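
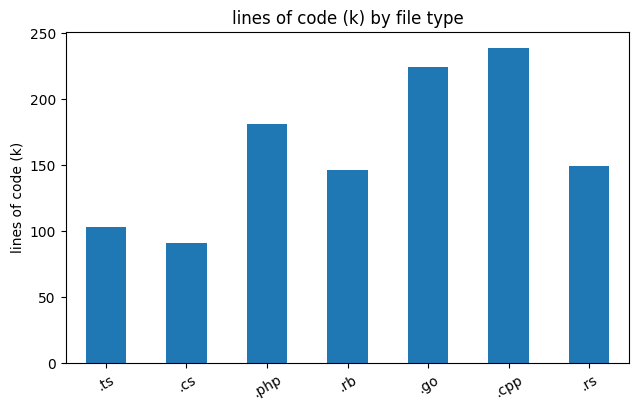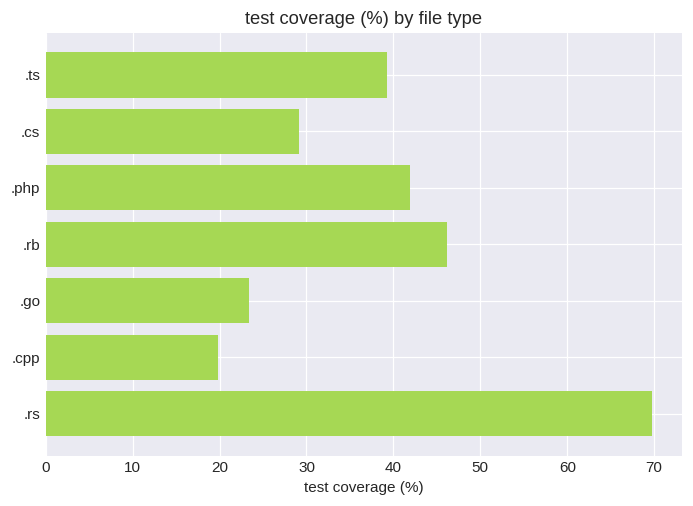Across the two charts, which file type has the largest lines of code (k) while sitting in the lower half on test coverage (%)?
.cpp

Chart 2 median test coverage (%) ≈ 40; below-median file types: .cs, .go, .cpp. Among those, .cpp has the highest lines of code (k) (≈ 250).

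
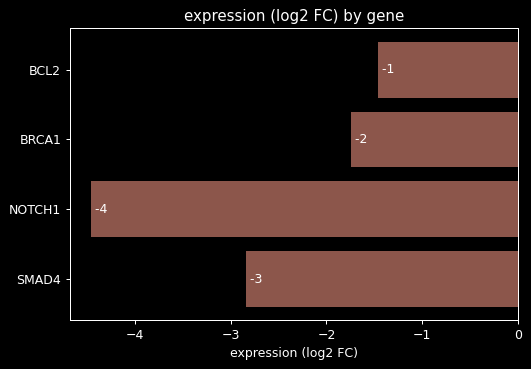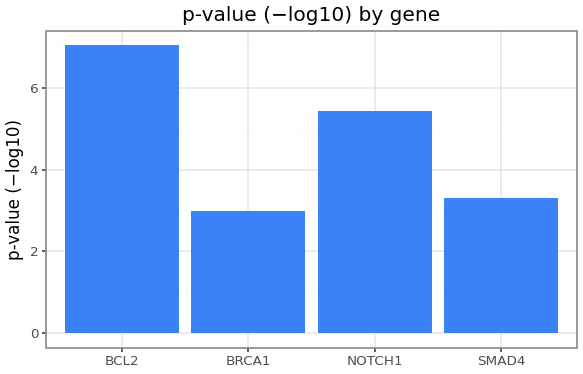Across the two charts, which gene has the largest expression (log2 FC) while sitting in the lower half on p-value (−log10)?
Chart 2 median p-value (−log10) ≈ 4; below-median genes: BRCA1, SMAD4. Among those, BRCA1 has the highest expression (log2 FC) (≈ -2).

BRCA1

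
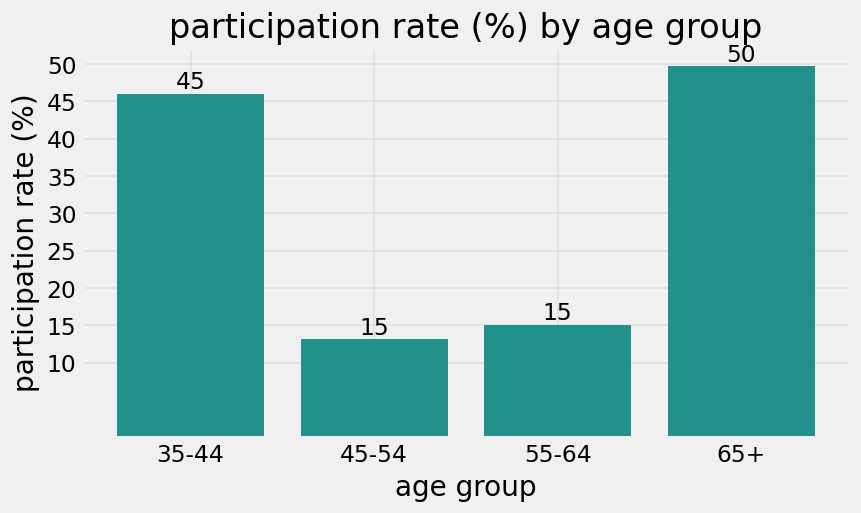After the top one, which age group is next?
35-44

Top 3: 65+ ≈ 50, 35-44 ≈ 45, 55-64 ≈ 15.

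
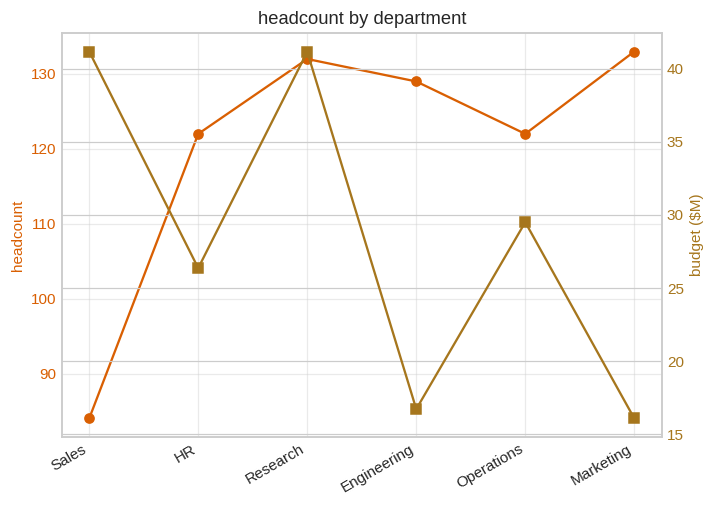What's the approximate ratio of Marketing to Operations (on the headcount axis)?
Marketing ≈ 135, Operations ≈ 120; 135/120 ≈ 1.12.

≈ 1.12×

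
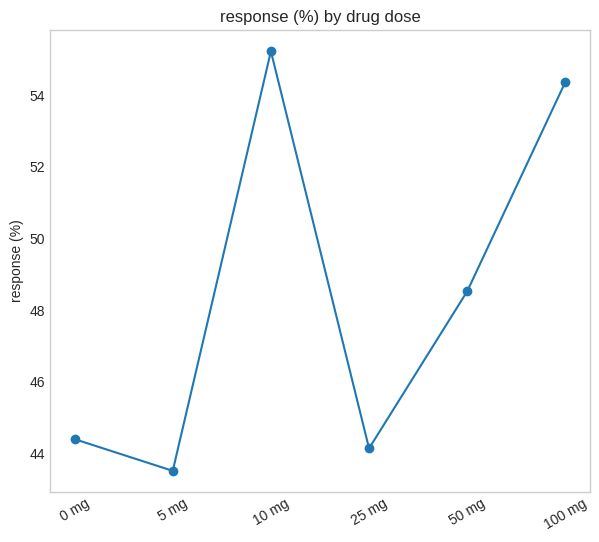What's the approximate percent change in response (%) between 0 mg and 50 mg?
≈ +11.4%

0 mg ≈ 44, 50 mg ≈ 49; (49 − 44) / 44 ≈ +11.4%.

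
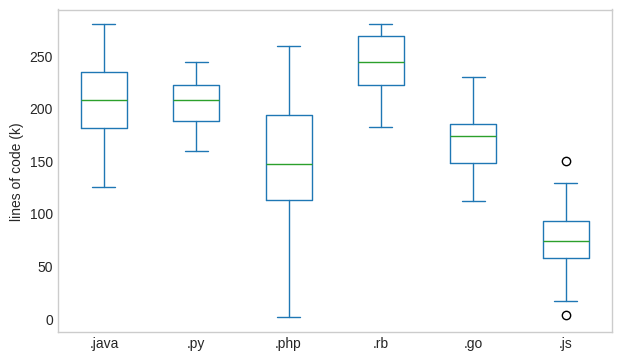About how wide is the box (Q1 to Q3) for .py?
≈ 40

Q3 ≈ 220, Q1 ≈ 180; IQR ≈ 40.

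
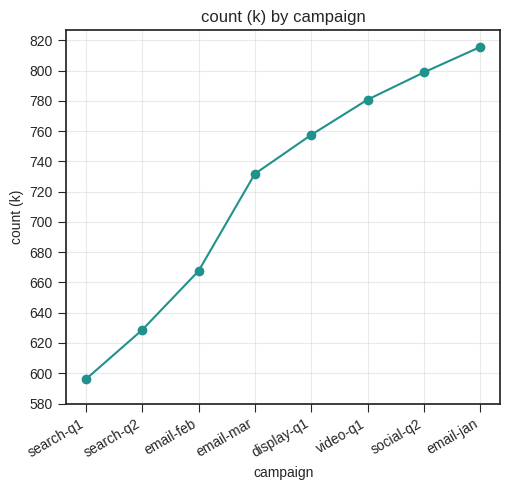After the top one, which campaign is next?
social-q2

Top 3: email-jan ≈ 820, social-q2 ≈ 800, video-q1 ≈ 780.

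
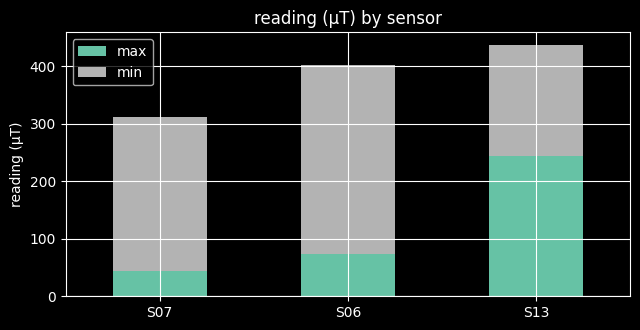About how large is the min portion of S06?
≈ 350

min top ≈ 400, bottom ≈ 50; segment ≈ 350.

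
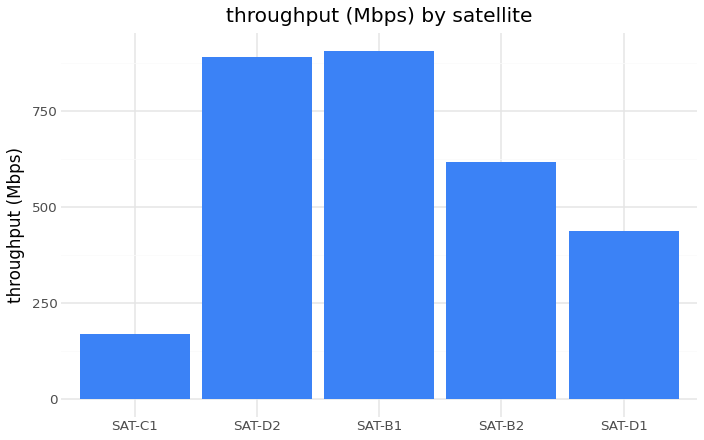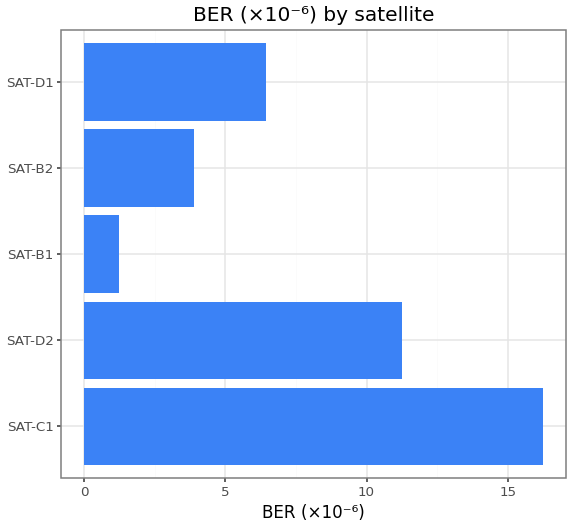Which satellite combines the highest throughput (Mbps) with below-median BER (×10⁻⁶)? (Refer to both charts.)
SAT-B1

Chart 2 median BER (×10⁻⁶) ≈ 6; below-median satellites: SAT-B1, SAT-B2. Among those, SAT-B1 has the highest throughput (Mbps) (≈ 900).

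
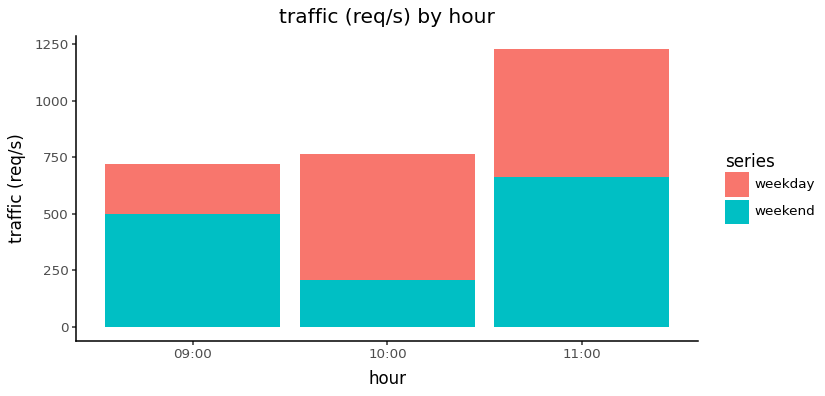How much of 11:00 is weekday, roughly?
weekday top ≈ 1200, bottom ≈ 600; segment ≈ 600.

≈ 600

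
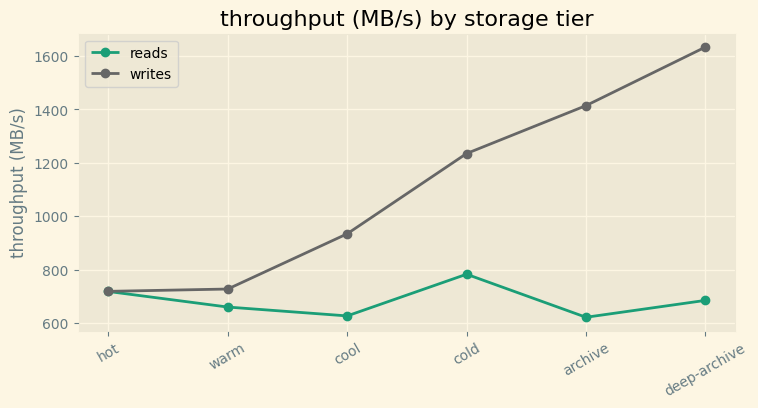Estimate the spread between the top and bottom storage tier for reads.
≈ 200

Max cold ≈ 800, min archive ≈ 600; range ≈ 200.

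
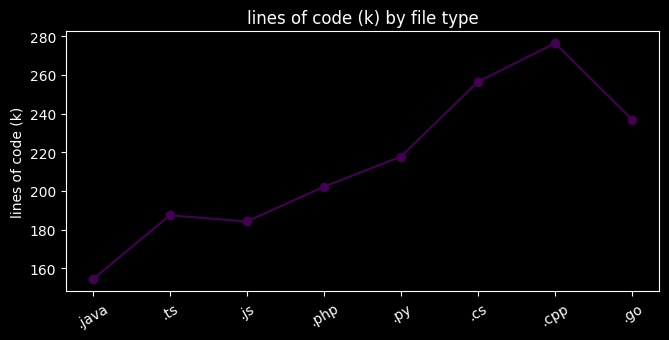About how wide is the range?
Max .cpp ≈ 280, min .java ≈ 160; range ≈ 120.

≈ 120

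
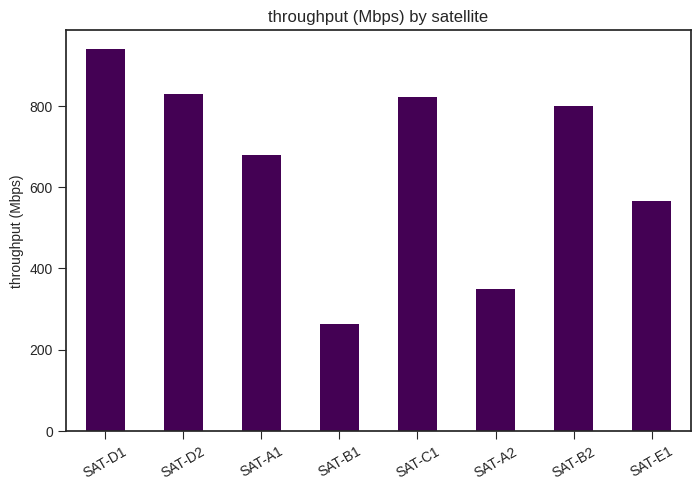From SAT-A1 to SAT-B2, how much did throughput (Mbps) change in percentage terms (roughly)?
≈ +14.3%

SAT-A1 ≈ 700, SAT-B2 ≈ 800; (800 − 700) / 700 ≈ +14.3%.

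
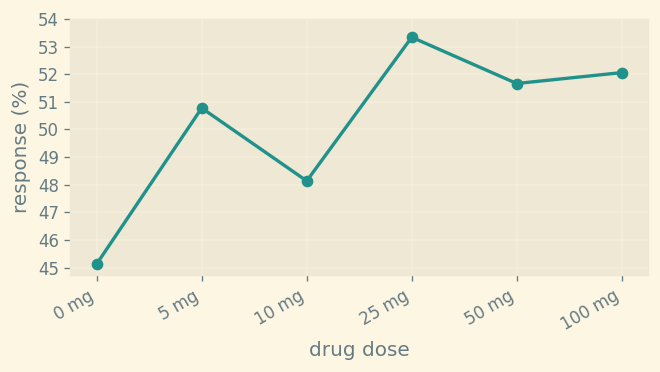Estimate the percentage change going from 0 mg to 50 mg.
0 mg ≈ 45, 50 mg ≈ 52; (52 − 45) / 45 ≈ +15.6%.

≈ +15.6%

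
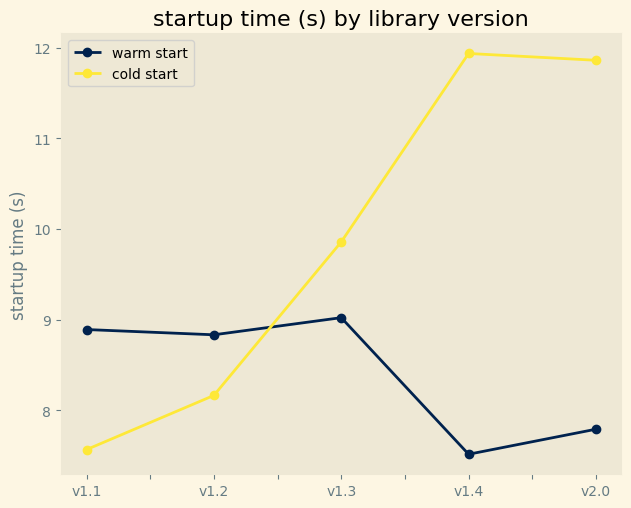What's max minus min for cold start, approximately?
Max v1.4 ≈ 12.0, min v1.1 ≈ 7.5; range ≈ 4.5.

≈ 4.5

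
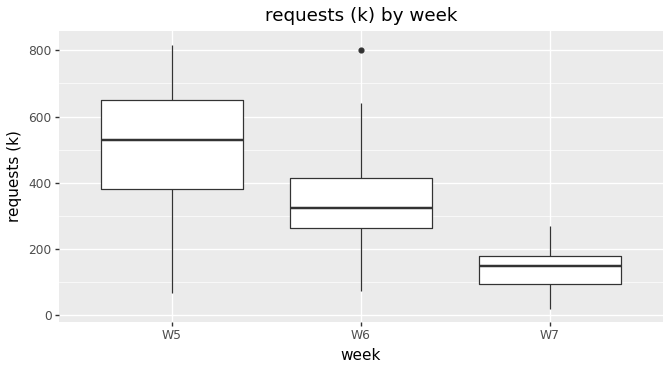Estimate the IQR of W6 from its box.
≈ 150

Q3 ≈ 400, Q1 ≈ 250; IQR ≈ 150.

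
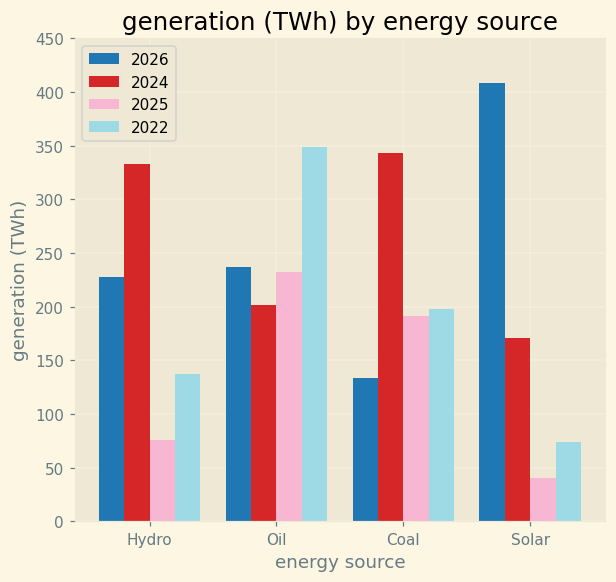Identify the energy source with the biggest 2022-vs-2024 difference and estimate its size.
Hydro, ≈ 200 TWh

Hydro: 2022 ≈ 150, 2024 ≈ 350 → gap ≈ 200. Next-largest (Oil) is only ≈ 150.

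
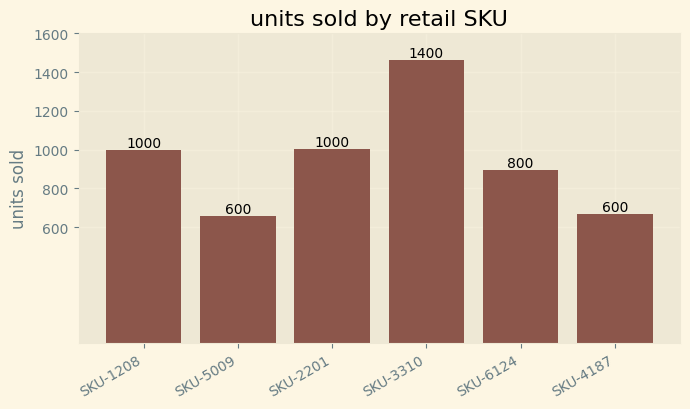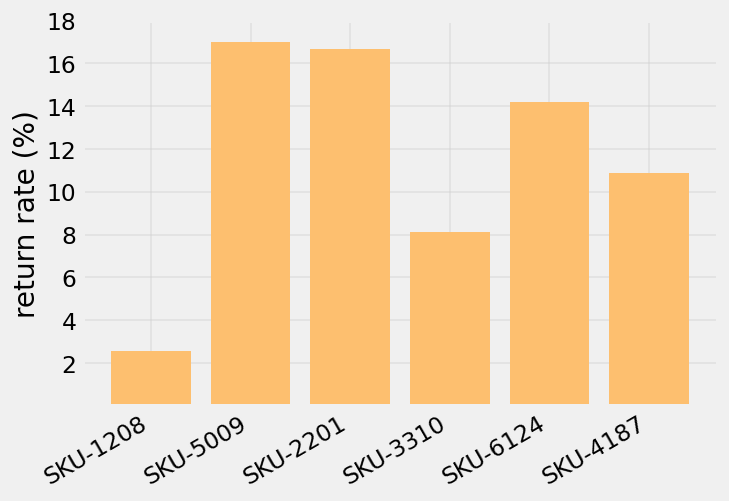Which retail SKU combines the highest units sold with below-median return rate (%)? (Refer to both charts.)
Chart 2 median return rate (%) ≈ 12; below-median retail SKUs: SKU-1208, SKU-3310, SKU-4187. Among those, SKU-3310 has the highest units sold (≈ 1400).

SKU-3310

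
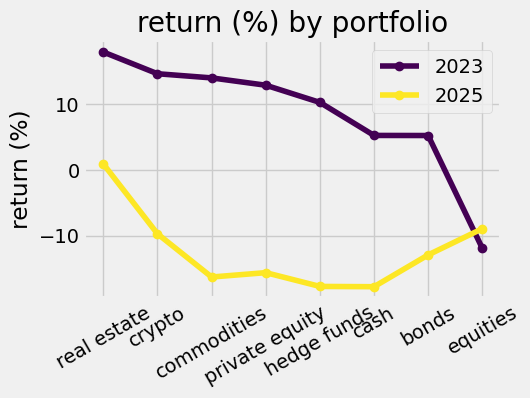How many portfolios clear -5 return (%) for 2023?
Above -5: real estate, crypto, commodities, private equity, hedge funds, cash, bonds.

7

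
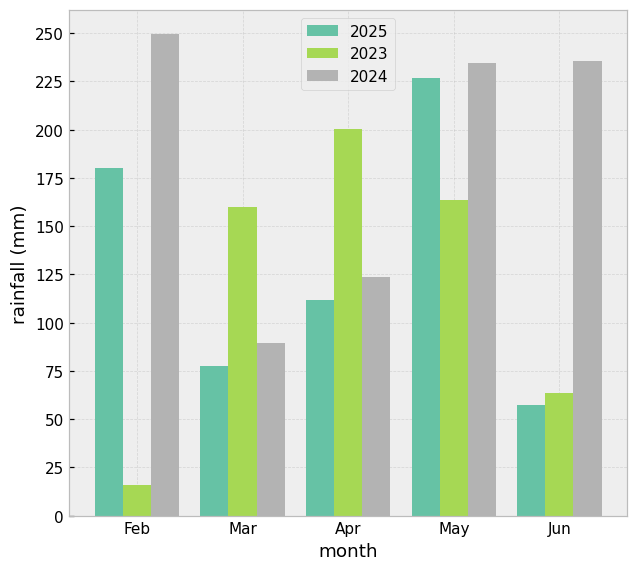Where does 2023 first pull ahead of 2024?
Feb: 2023 ≈ 25 vs 2024 ≈ 250 (not yet); Mar: 2023 ≈ 150 vs 2024 ≈ 100 (first crossover).

Mar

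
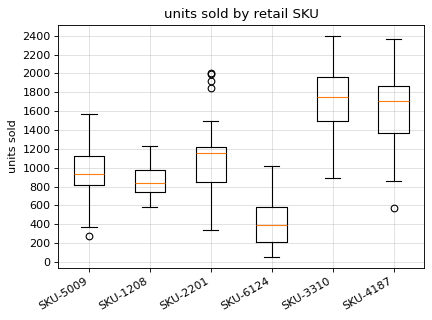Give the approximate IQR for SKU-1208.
Q3 ≈ 1000, Q1 ≈ 800; IQR ≈ 200.

≈ 200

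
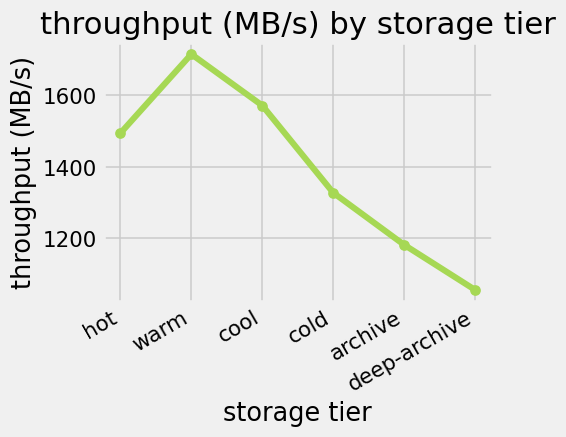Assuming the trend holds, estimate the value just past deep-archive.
≈ 1000

Last three: 1300, 1200, 1100 → slope ≈ -100/step → next ≈ 1000.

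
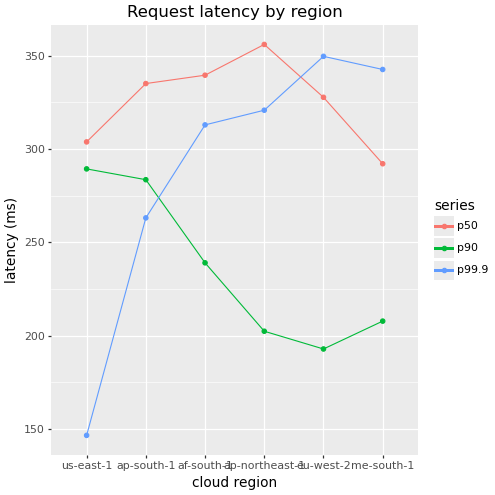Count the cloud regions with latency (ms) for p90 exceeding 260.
2

Above 260: us-east-1, ap-south-1.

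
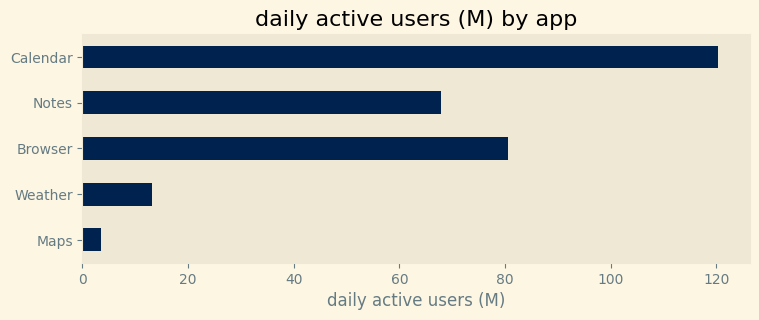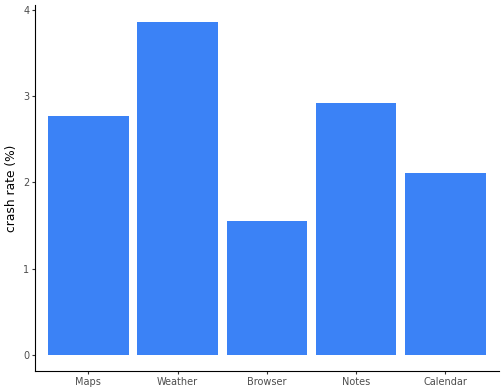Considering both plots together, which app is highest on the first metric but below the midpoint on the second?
Calendar

Chart 2 median crash rate (%) ≈ 3; below-median apps: Browser, Calendar. Among those, Calendar has the highest daily active users (M) (≈ 120).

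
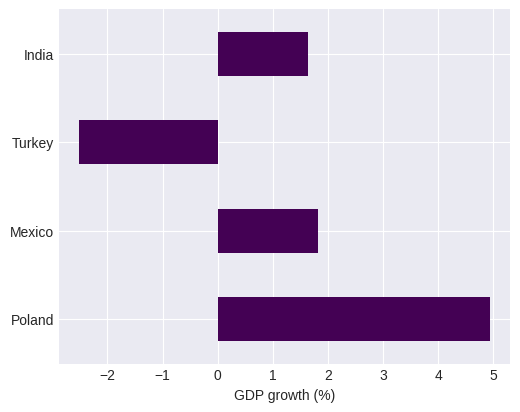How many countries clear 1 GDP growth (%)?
Above 1: Poland, Mexico, India.

3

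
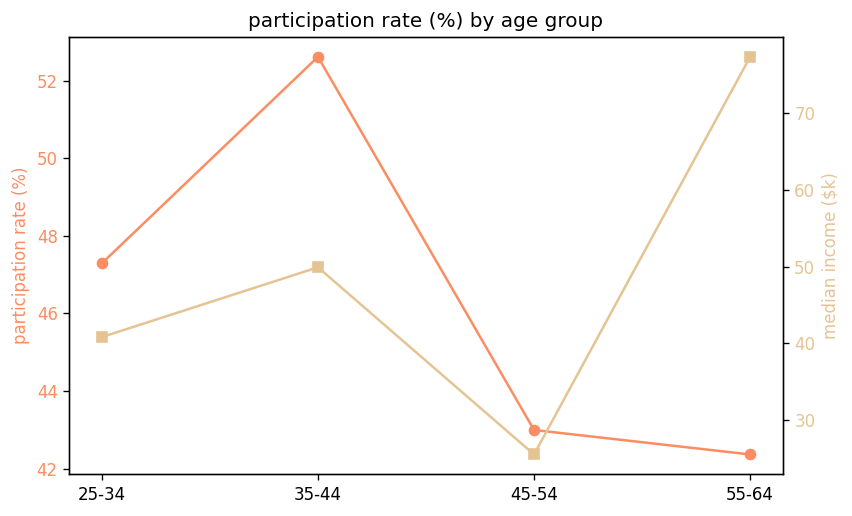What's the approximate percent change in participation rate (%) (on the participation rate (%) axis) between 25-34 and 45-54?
≈ -8.5%

25-34 ≈ 47, 45-54 ≈ 43; (43 − 47) / 47 ≈ -8.5%.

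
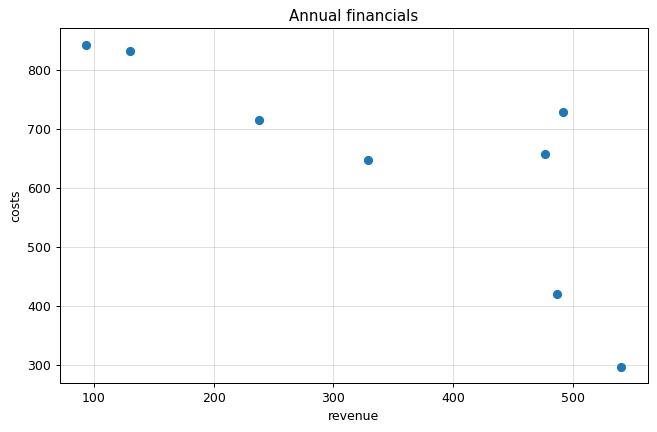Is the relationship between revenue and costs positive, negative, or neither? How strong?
Points are negatively correlated; strong (|r| ≈ 0.8).

negative, strong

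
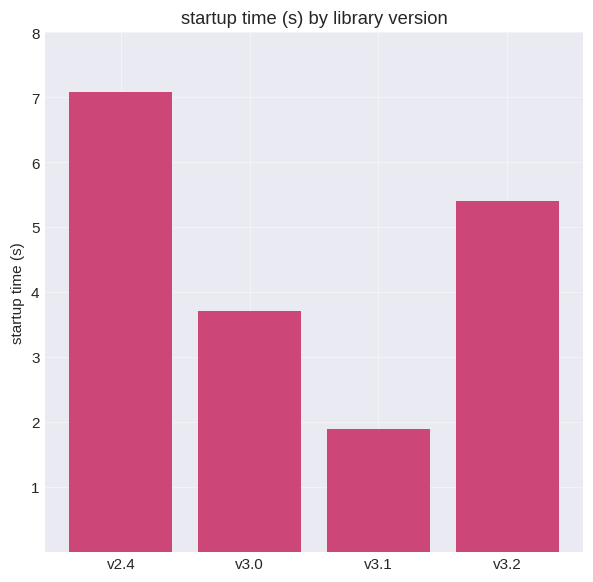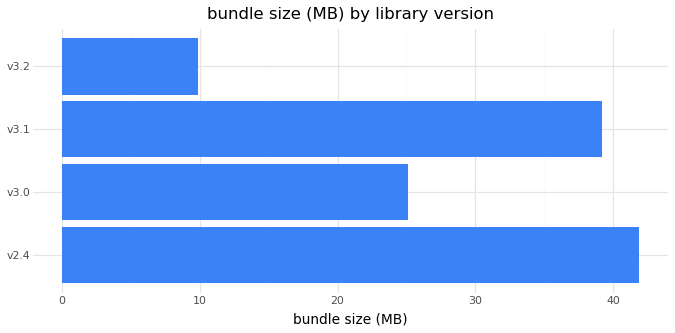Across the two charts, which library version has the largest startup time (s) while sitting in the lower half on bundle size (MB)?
v3.2

Chart 2 median bundle size (MB) ≈ 30; below-median library versions: v3.0, v3.2. Among those, v3.2 has the highest startup time (s) (≈ 5).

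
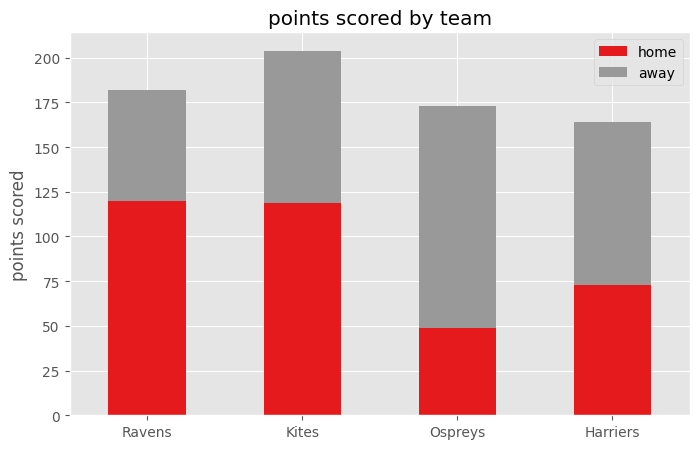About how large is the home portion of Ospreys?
≈ 40

home top ≈ 40, bottom ≈ 0; segment ≈ 40.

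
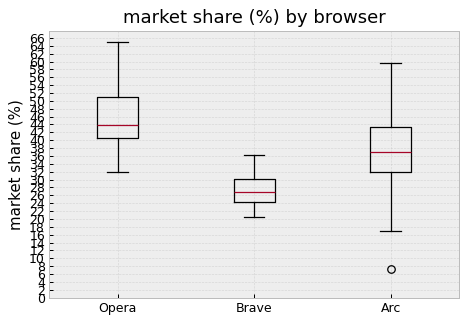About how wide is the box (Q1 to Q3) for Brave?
≈ 6

Q3 ≈ 30, Q1 ≈ 24; IQR ≈ 6.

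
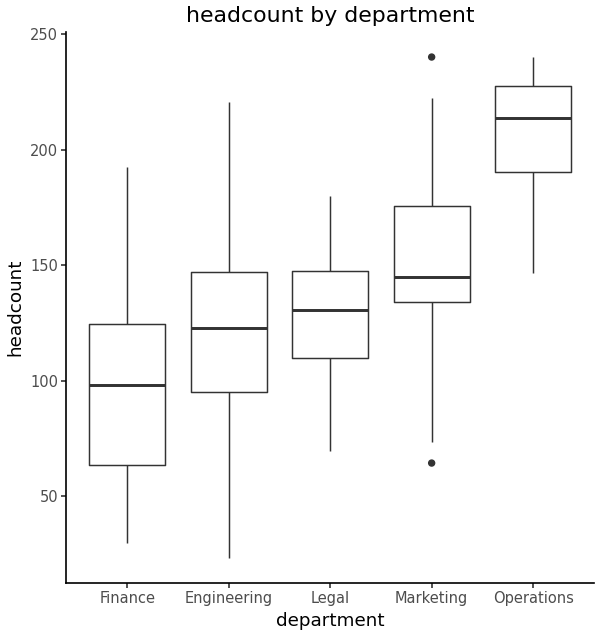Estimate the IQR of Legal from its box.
Q3 ≈ 150, Q1 ≈ 110; IQR ≈ 40.

≈ 40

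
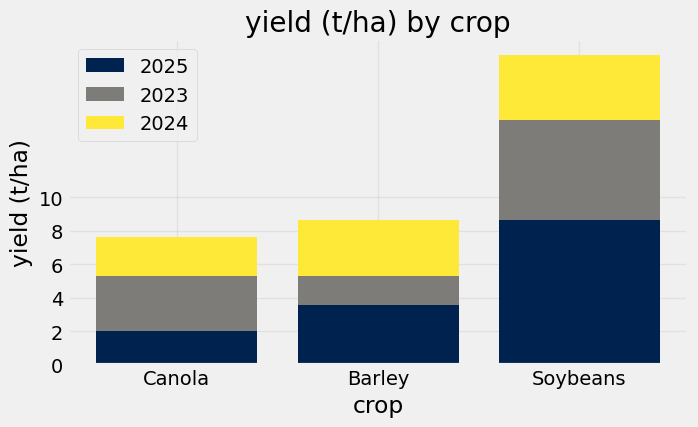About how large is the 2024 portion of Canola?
≈ 2

2024 top ≈ 8, bottom ≈ 6; segment ≈ 2.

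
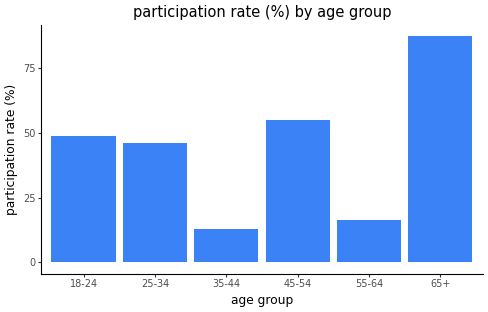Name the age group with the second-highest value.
45-54

Top 3: 65+ ≈ 90, 45-54 ≈ 60, 18-24 ≈ 50.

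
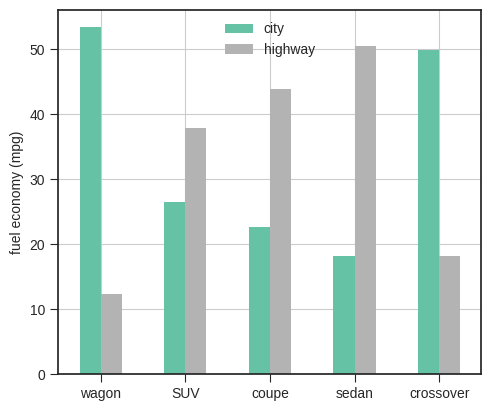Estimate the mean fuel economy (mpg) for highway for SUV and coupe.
(40 + 45) / 2 ≈ 42.

≈ 42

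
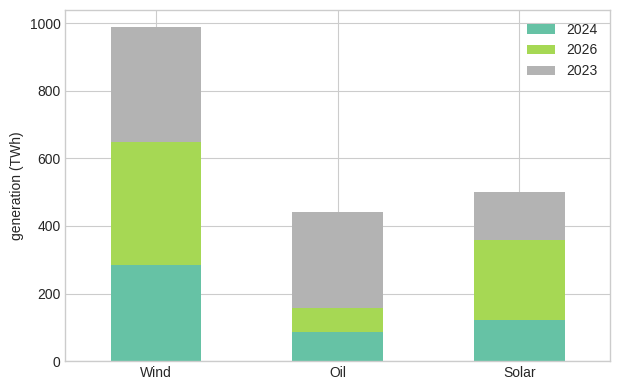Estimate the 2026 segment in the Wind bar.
2026 top ≈ 600, bottom ≈ 300; segment ≈ 300.

≈ 300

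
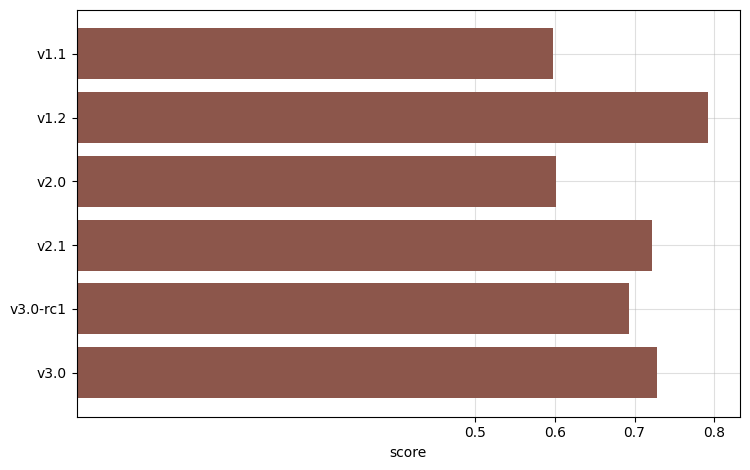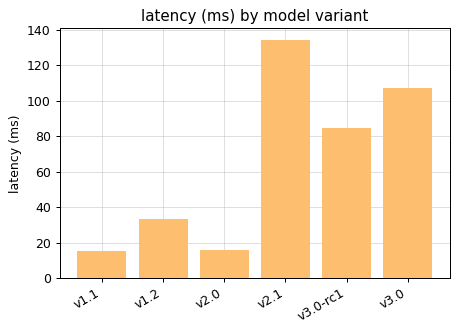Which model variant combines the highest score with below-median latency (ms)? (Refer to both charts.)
v1.2

Chart 2 median latency (ms) ≈ 60; below-median model variants: v1.1, v1.2, v2.0. Among those, v1.2 has the highest score (≈ 0.8).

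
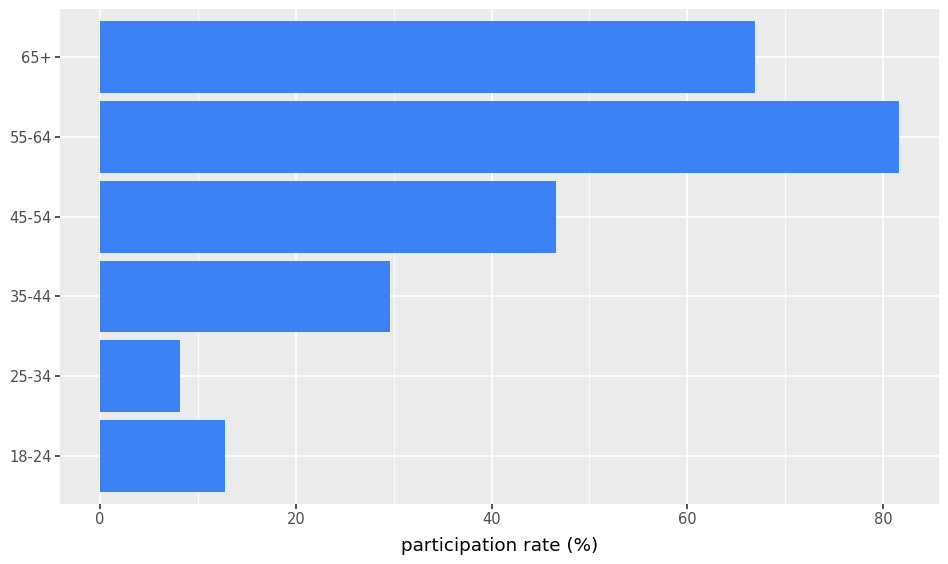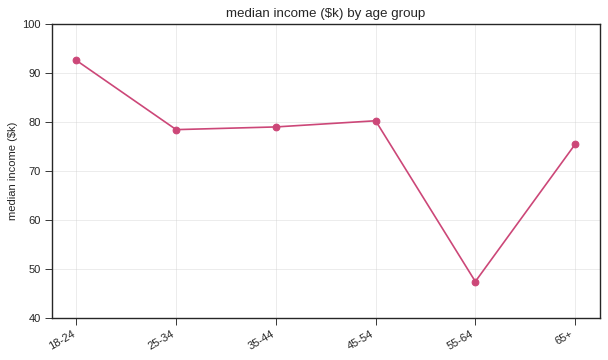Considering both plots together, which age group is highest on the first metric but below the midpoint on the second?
Chart 2 median median income ($k) ≈ 80; below-median age groups: 25-34, 55-64, 65+. Among those, 55-64 has the highest participation rate (%) (≈ 80).

55-64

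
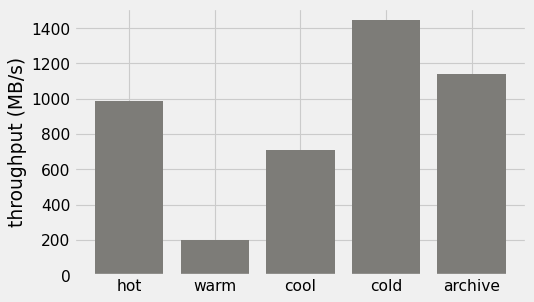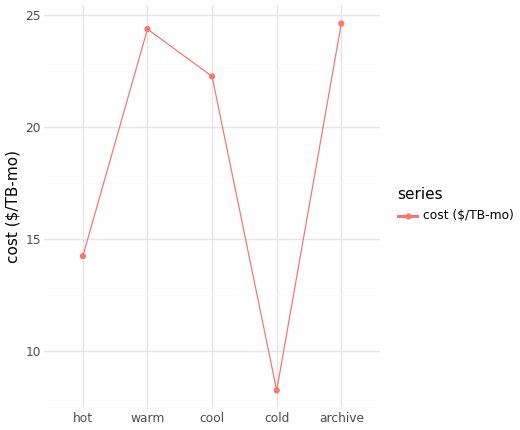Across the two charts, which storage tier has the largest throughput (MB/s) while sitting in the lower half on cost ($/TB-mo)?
Chart 2 median cost ($/TB-mo) ≈ 20; below-median storage tiers: hot, cold. Among those, cold has the highest throughput (MB/s) (≈ 1400).

cold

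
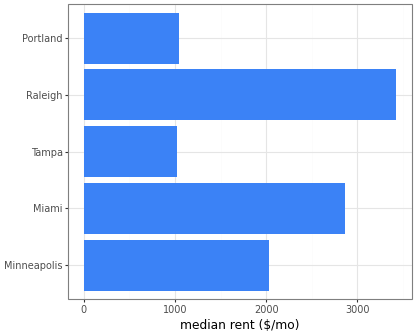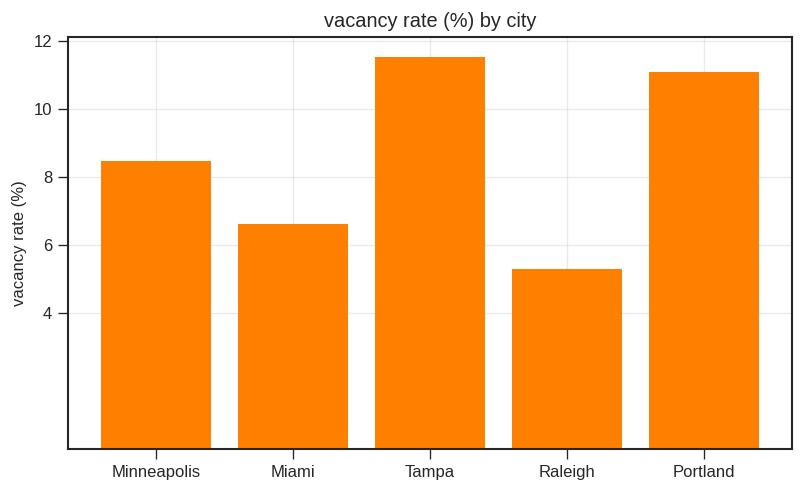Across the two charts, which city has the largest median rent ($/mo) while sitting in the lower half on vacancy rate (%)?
Chart 2 median vacancy rate (%) ≈ 8; below-median cities: Miami, Raleigh. Among those, Raleigh has the highest median rent ($/mo) (≈ 3500).

Raleigh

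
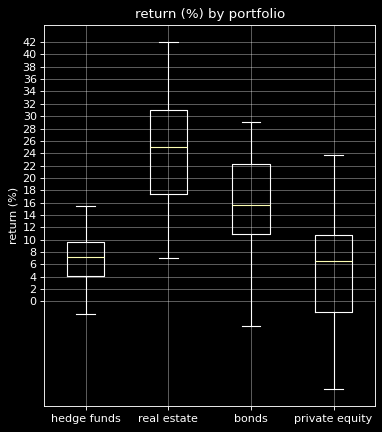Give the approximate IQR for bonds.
Q3 ≈ 22, Q1 ≈ 10; IQR ≈ 12.

≈ 12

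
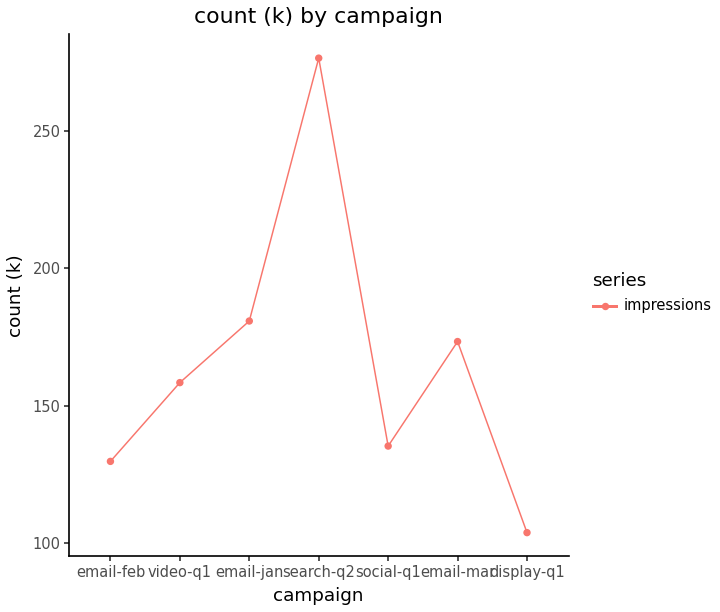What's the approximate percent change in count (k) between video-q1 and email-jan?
≈ +12.5%

video-q1 ≈ 160, email-jan ≈ 180; (180 − 160) / 160 ≈ +12.5%.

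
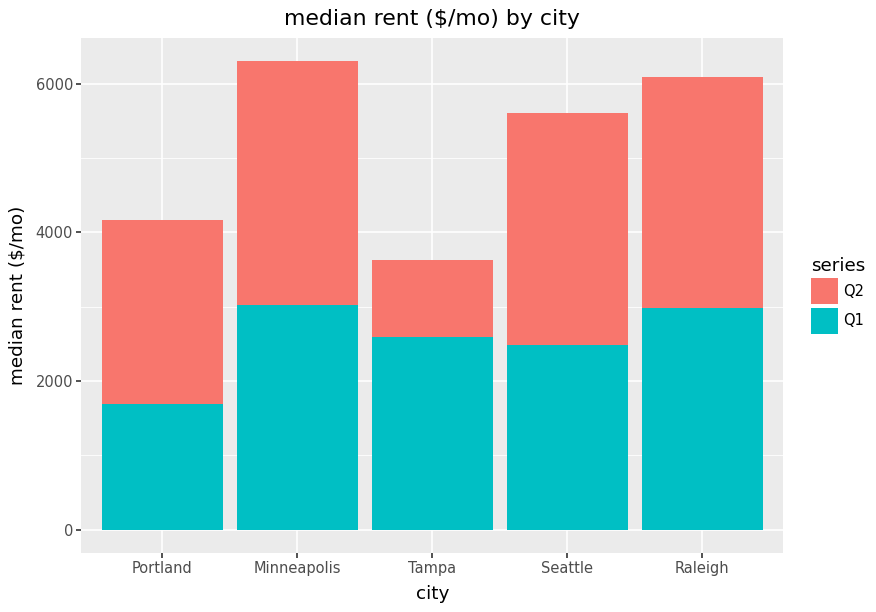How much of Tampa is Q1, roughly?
≈ 3000

Q1 top ≈ 3000, bottom ≈ 0; segment ≈ 3000.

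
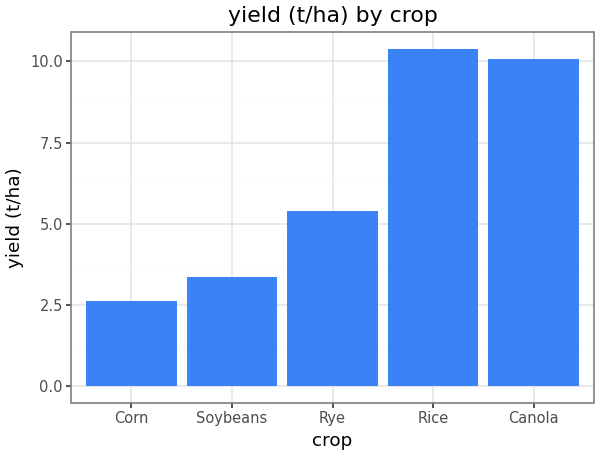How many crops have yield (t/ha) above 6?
Above 6: Rice, Canola.

2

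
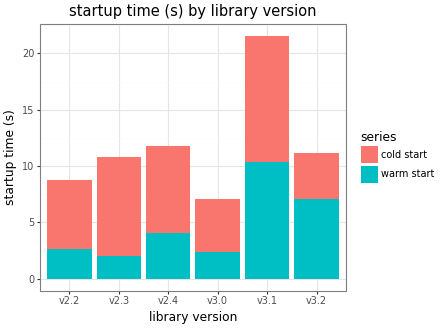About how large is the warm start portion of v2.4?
≈ 4

warm start top ≈ 4, bottom ≈ 0; segment ≈ 4.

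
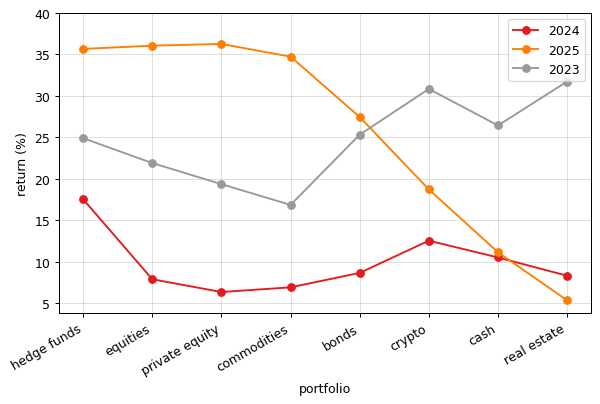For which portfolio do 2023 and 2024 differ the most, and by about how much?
real estate: 2023 ≈ 30, 2024 ≈ 10 → gap ≈ 20. Next-largest (crypto) is only ≈ 15.

real estate, ≈ 20 %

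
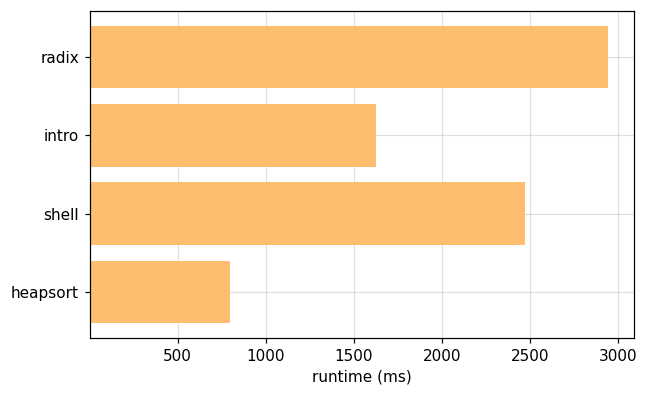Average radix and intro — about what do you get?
≈ 2250

(3000 + 1500) / 2 ≈ 2250.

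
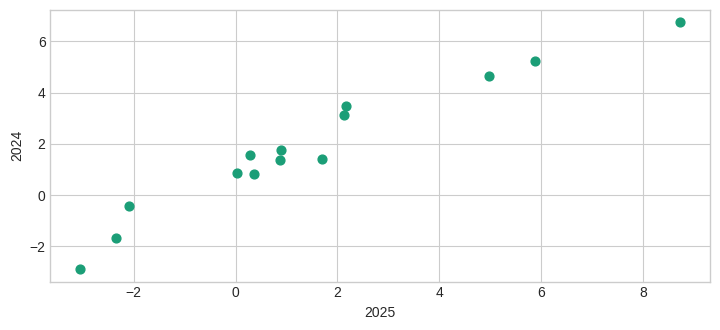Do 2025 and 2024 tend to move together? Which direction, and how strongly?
positive, strong

Points are positively correlated; strong (|r| ≈ 1.0).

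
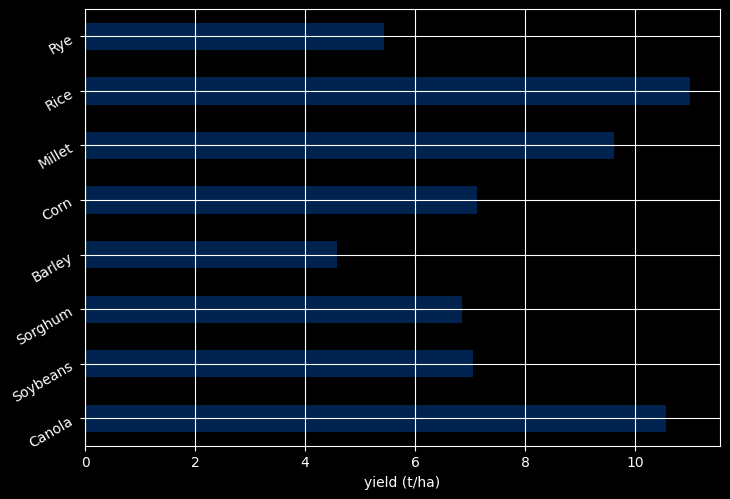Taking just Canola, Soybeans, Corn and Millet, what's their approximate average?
(11 + 7 + 7 + 10) / 4 ≈ 9.

≈ 9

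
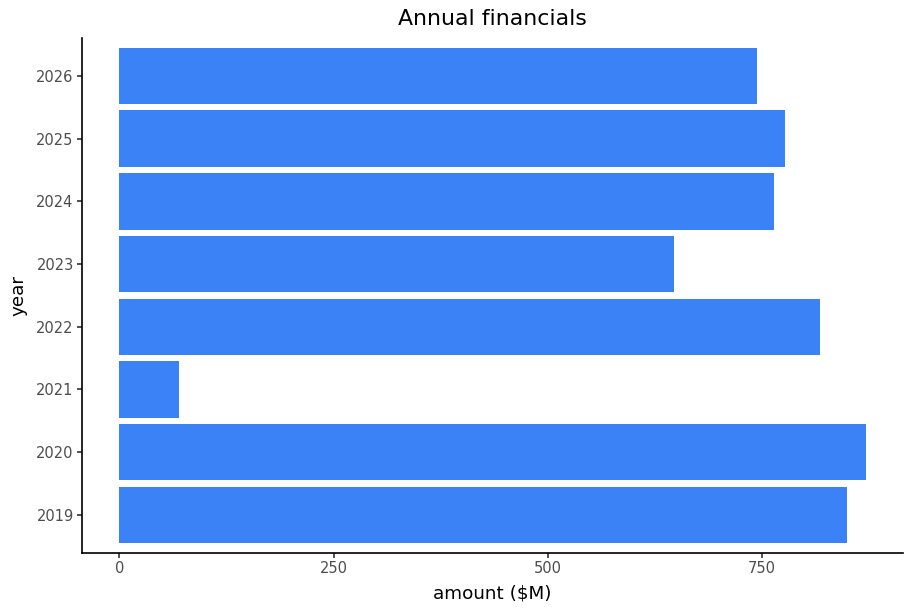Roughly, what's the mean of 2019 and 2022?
(800 + 800) / 2 ≈ 800.

≈ 800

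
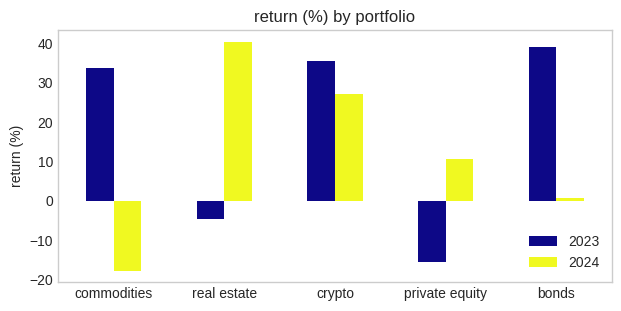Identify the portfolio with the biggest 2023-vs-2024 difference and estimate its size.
commodities: 2023 ≈ 35, 2024 ≈ -20 → gap ≈ 55. Next-largest (real estate) is only ≈ 45.

commodities, ≈ 55 %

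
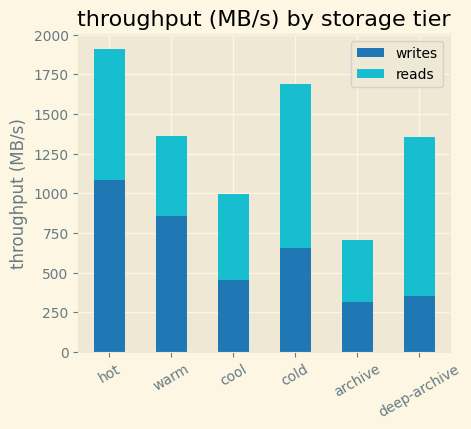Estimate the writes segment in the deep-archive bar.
writes top ≈ 400, bottom ≈ 0; segment ≈ 400.

≈ 400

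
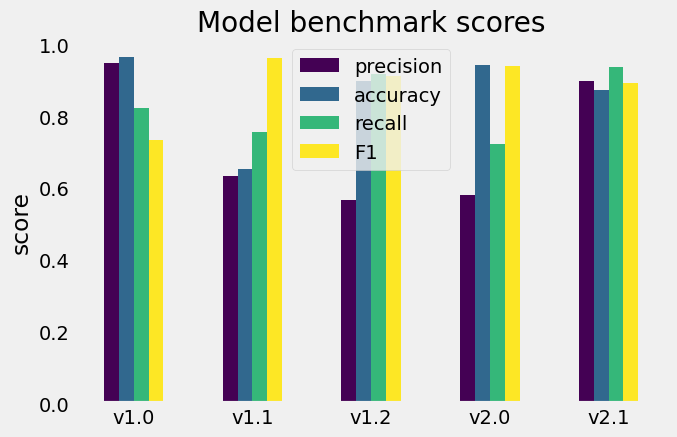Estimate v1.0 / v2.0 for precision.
v1.0 ≈ 0.9, v2.0 ≈ 0.6; 0.9/0.6 ≈ 1.5.

≈ 1.5×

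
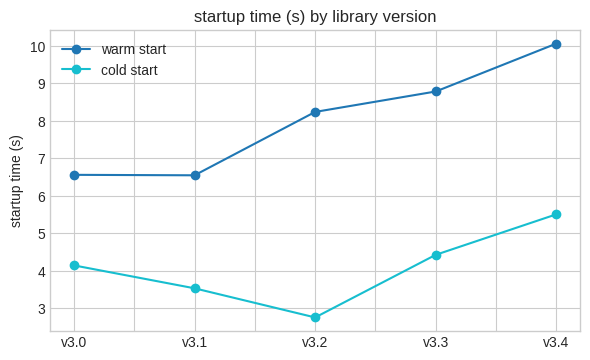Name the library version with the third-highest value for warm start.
Top 4 for warm start: v3.4 ≈ 10, v3.3 ≈ 9, v3.2 ≈ 8, v3.0 ≈ 7.

v3.2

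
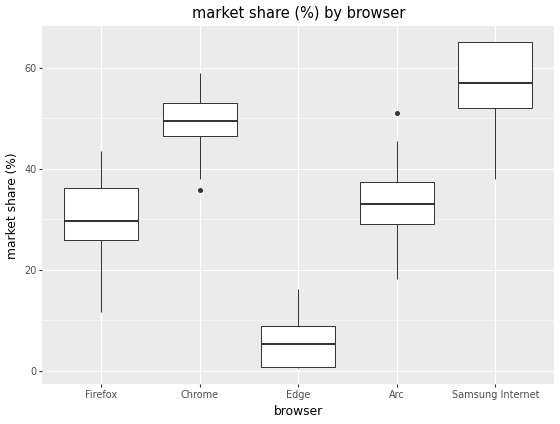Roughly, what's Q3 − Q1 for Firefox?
≈ 10

Q3 ≈ 35, Q1 ≈ 25; IQR ≈ 10.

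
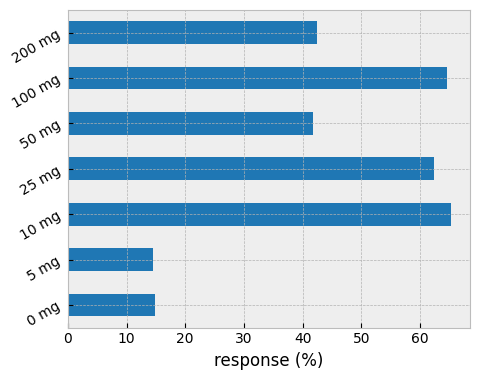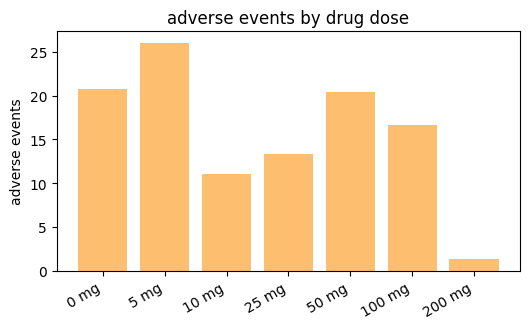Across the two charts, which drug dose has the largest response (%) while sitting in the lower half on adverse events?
Chart 2 median adverse events ≈ 15; below-median drug doses: 10 mg, 25 mg, 200 mg. Among those, 10 mg has the highest response (%) (≈ 70).

10 mg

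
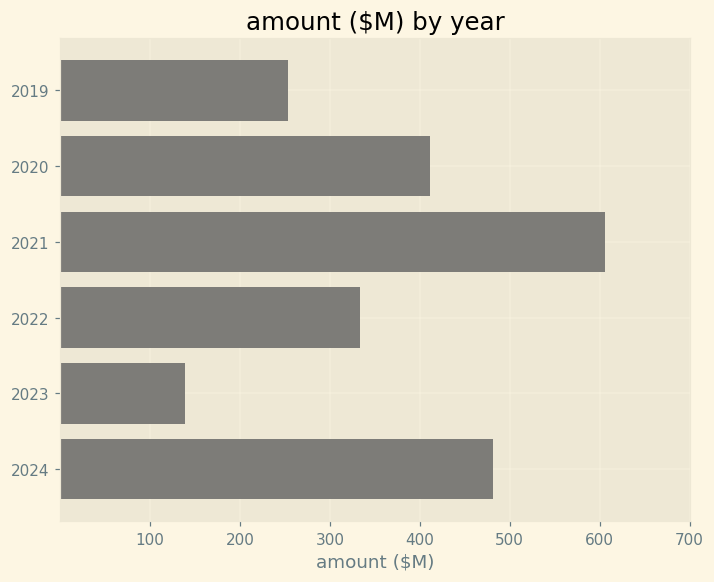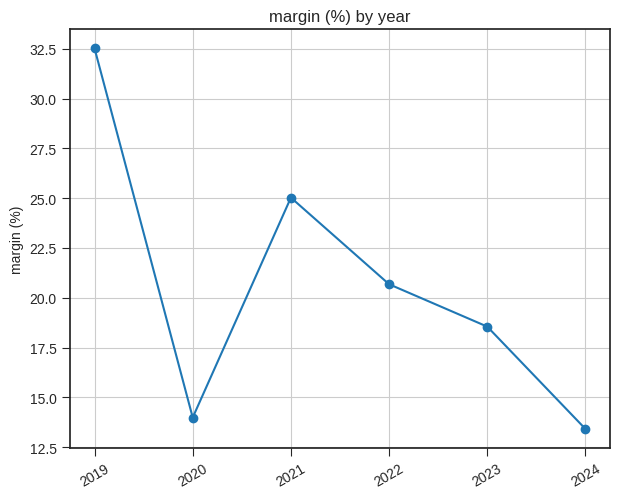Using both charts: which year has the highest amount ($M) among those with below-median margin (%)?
Chart 2 median margin (%) ≈ 20; below-median years: 2020, 2023, 2024. Among those, 2024 has the highest amount ($M) (≈ 500).

2024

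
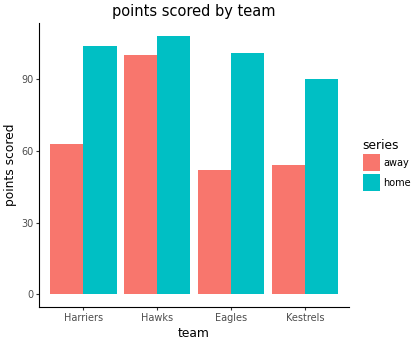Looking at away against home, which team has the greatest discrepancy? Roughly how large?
Eagles, ≈ 50

Eagles: away ≈ 50, home ≈ 100 → gap ≈ 50. Next-largest (Harriers) is only ≈ 40.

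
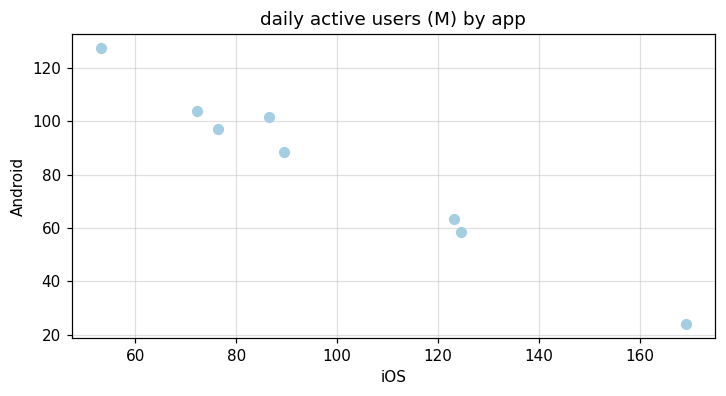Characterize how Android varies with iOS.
negative, strong

Points are negatively correlated; strong (|r| ≈ 1.0).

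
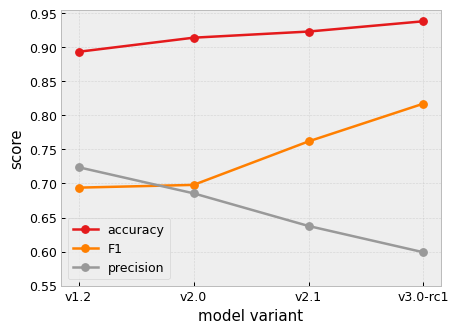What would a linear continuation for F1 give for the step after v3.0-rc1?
Last three: 0.70, 0.75, 0.80 → slope ≈ 0.05/step → next ≈ 0.85.

≈ 0.85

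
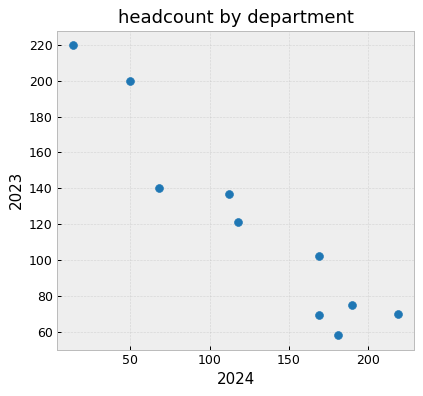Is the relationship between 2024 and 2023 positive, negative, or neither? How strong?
Points are negatively correlated; strong (|r| ≈ 1.0).

negative, strong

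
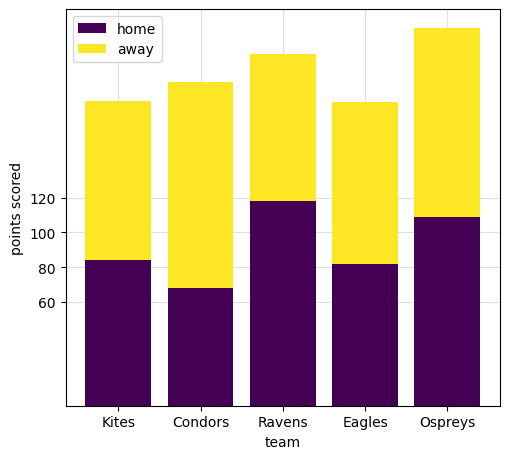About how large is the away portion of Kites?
away top ≈ 180, bottom ≈ 80; segment ≈ 100.

≈ 100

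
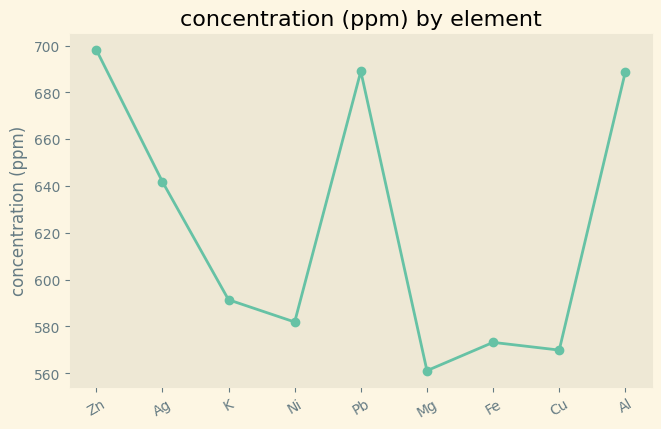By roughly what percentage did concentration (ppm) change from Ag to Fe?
≈ -9.4%

Ag ≈ 640, Fe ≈ 580; (580 − 640) / 640 ≈ -9.4%.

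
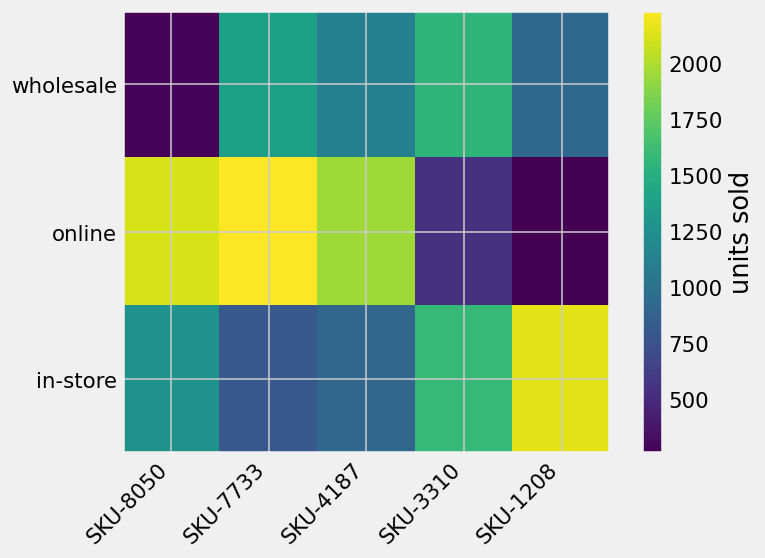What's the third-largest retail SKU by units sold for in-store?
Top 4 for in-store: SKU-1208 ≈ 2200, SKU-3310 ≈ 1600, SKU-8050 ≈ 1200, SKU-4187 ≈ 1000.

SKU-8050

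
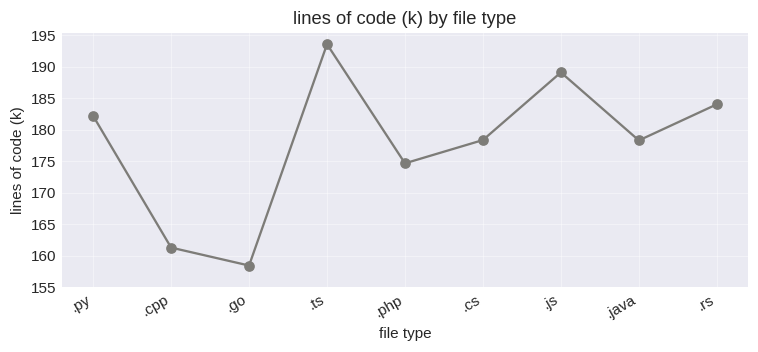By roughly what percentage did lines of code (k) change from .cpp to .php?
.cpp ≈ 160, .php ≈ 175; (175 − 160) / 160 ≈ +9.4%.

≈ +9.4%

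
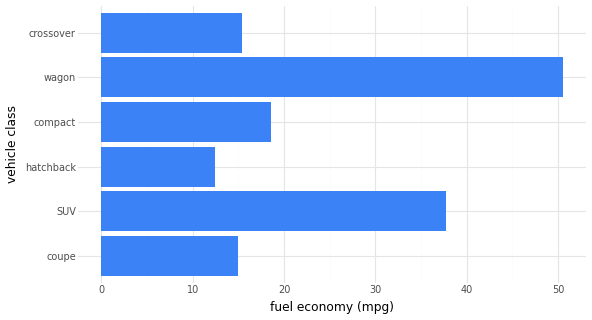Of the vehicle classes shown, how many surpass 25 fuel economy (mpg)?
2

Above 25: SUV, wagon.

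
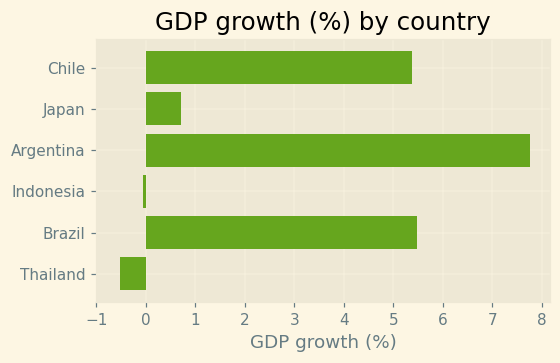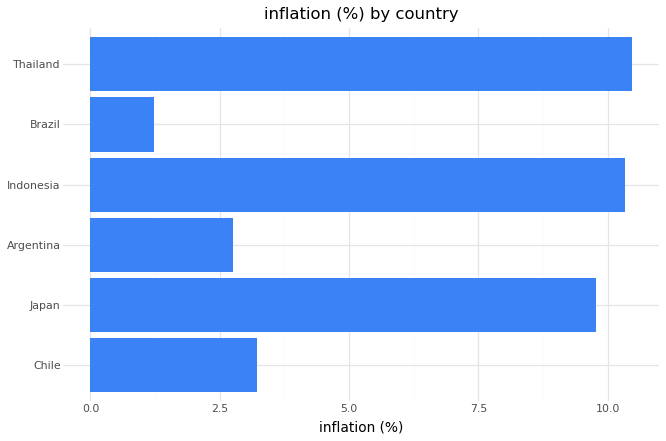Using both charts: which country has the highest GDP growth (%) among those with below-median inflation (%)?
Chart 2 median inflation (%) ≈ 6; below-median countries: Chile, Argentina, Brazil. Among those, Argentina has the highest GDP growth (%) (≈ 8).

Argentina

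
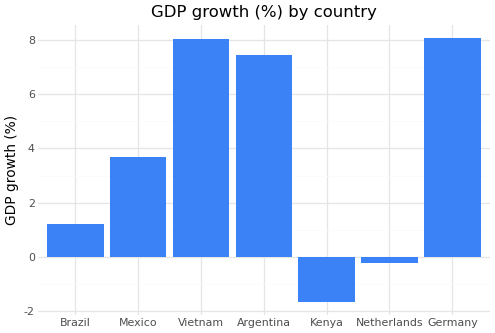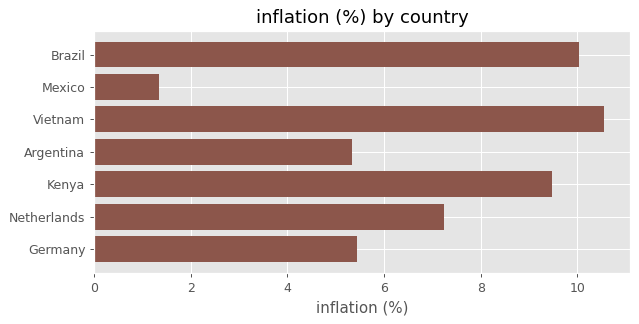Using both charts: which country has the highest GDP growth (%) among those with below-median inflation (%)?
Germany

Chart 2 median inflation (%) ≈ 7; below-median countries: Mexico, Argentina, Germany. Among those, Germany has the highest GDP growth (%) (≈ 8).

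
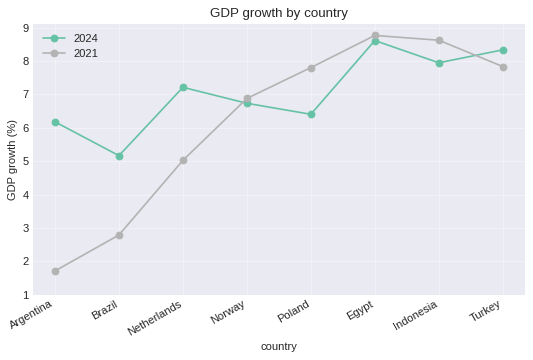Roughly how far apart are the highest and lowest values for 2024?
≈ 4

Max Egypt ≈ 9, min Brazil ≈ 5; range ≈ 4.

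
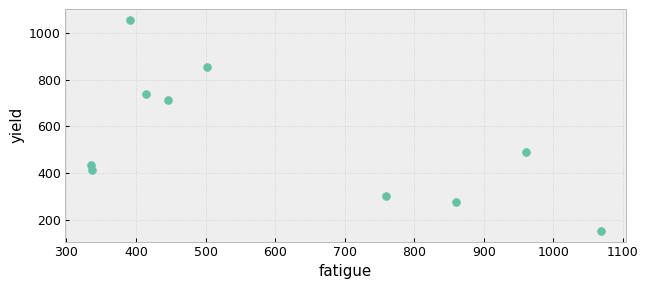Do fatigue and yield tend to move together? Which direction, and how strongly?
negative, moderate

Points are negatively correlated; moderate (|r| ≈ 0.6).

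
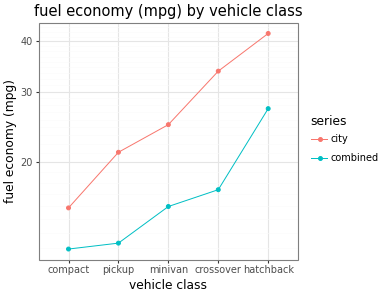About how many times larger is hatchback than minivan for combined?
hatchback ≈ 25, minivan ≈ 15; 25/15 ≈ 1.67.

≈ 1.67×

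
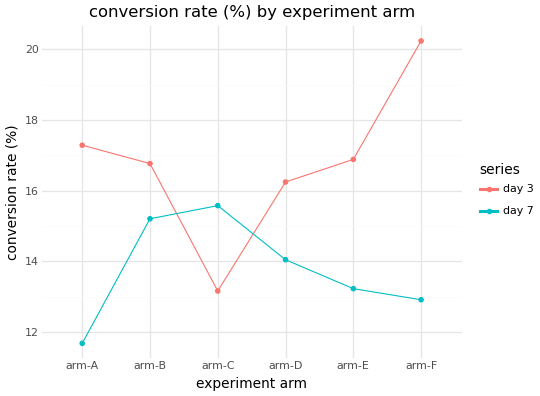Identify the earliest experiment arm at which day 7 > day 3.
arm-C

arm-B: day 7 ≈ 15 vs day 3 ≈ 17 (not yet); arm-C: day 7 ≈ 16 vs day 3 ≈ 13 (first crossover).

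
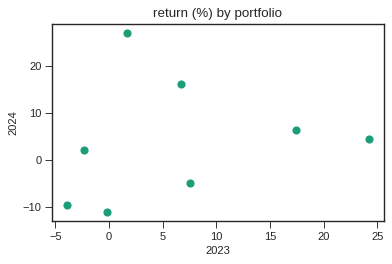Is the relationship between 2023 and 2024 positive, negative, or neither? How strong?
Points are roughly uncorrelated; weak (|r| ≈ 0.2).

no clear correlation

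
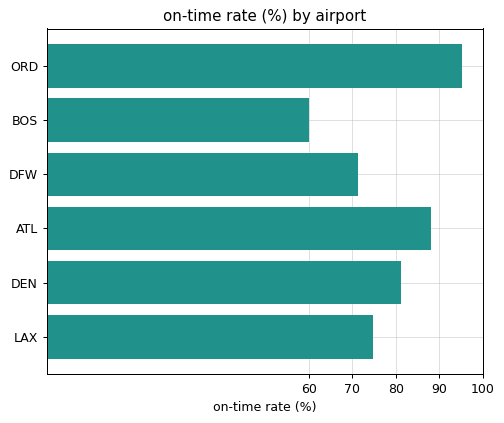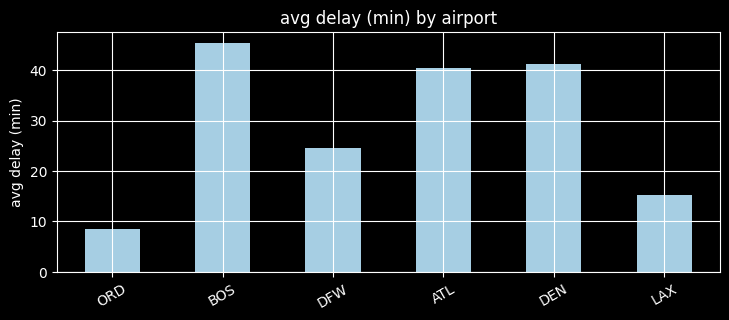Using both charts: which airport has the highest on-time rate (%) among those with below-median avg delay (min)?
Chart 2 median avg delay (min) ≈ 30; below-median airports: ORD, DFW, LAX. Among those, ORD has the highest on-time rate (%) (≈ 100).

ORD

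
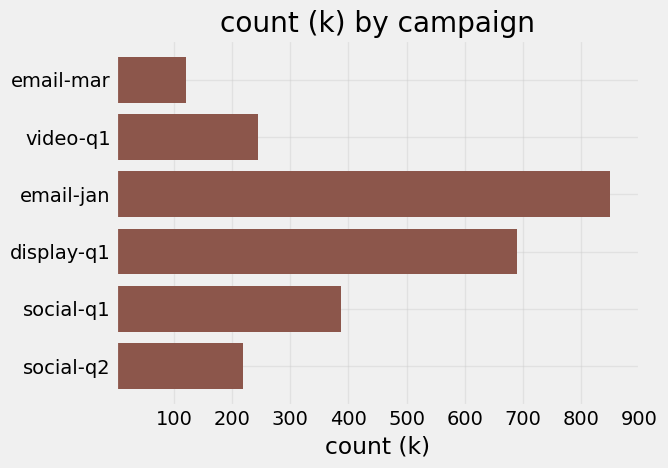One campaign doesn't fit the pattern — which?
email-jan ≈ 800; the rest sit between ≈ 100 and ≈ 700.

email-jan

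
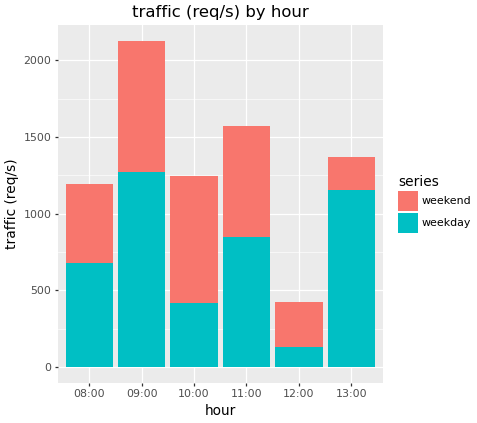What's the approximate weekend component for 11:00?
weekend top ≈ 1600, bottom ≈ 800; segment ≈ 800.

≈ 800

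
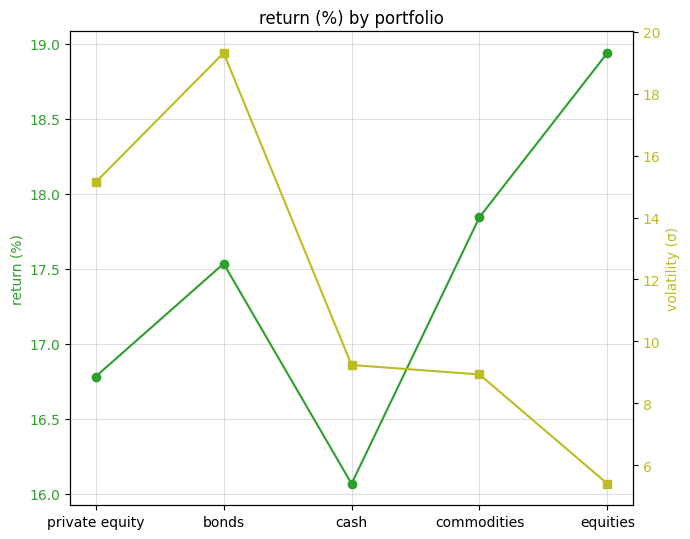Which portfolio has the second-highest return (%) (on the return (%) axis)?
commodities

Top 3 (on the return (%) axis): equities ≈ 19.0, commodities ≈ 18.0, bonds ≈ 17.5.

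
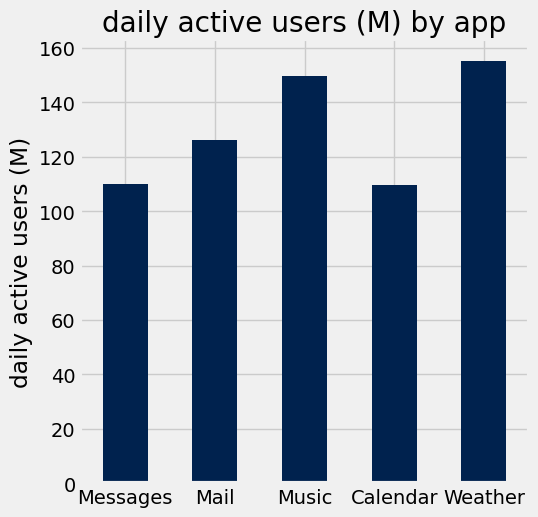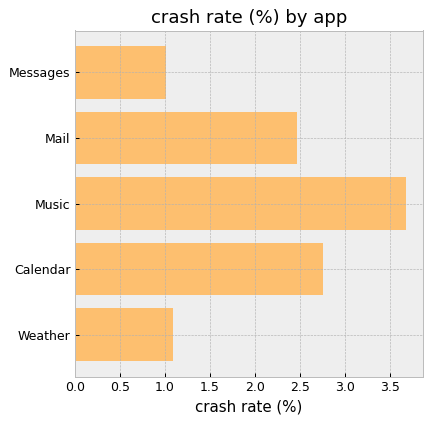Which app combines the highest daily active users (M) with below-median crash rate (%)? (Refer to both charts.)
Chart 2 median crash rate (%) ≈ 2.5; below-median apps: Messages, Weather. Among those, Weather has the highest daily active users (M) (≈ 160).

Weather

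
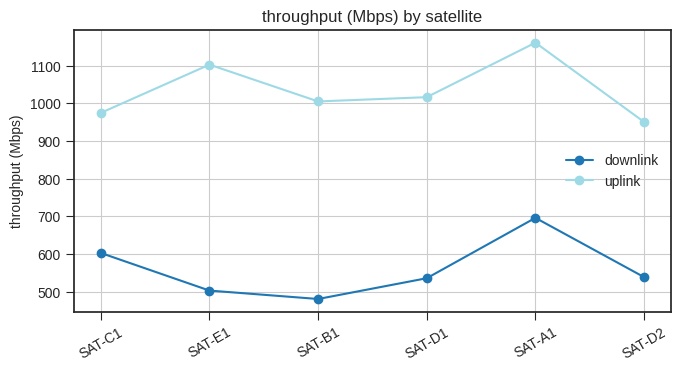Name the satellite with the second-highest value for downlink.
SAT-C1

Top 3 for downlink: SAT-A1 ≈ 700, SAT-C1 ≈ 600, SAT-D2 ≈ 500.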